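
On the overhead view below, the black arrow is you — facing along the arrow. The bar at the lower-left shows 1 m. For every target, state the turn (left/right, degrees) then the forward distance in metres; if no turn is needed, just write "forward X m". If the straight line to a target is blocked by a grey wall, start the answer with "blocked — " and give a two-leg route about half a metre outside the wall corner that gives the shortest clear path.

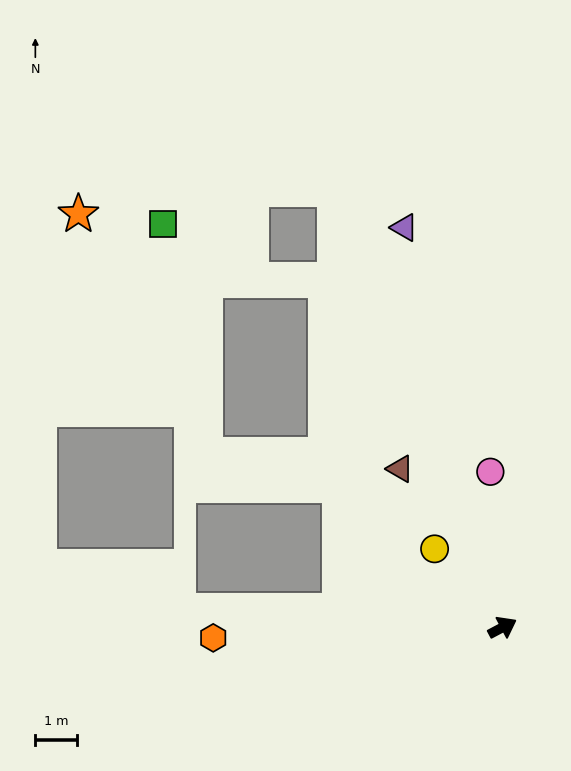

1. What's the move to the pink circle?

turn left 67°, forward 3.7 m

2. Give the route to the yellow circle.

turn left 103°, forward 2.5 m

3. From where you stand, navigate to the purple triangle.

turn left 76°, forward 9.8 m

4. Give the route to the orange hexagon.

turn left 154°, forward 6.9 m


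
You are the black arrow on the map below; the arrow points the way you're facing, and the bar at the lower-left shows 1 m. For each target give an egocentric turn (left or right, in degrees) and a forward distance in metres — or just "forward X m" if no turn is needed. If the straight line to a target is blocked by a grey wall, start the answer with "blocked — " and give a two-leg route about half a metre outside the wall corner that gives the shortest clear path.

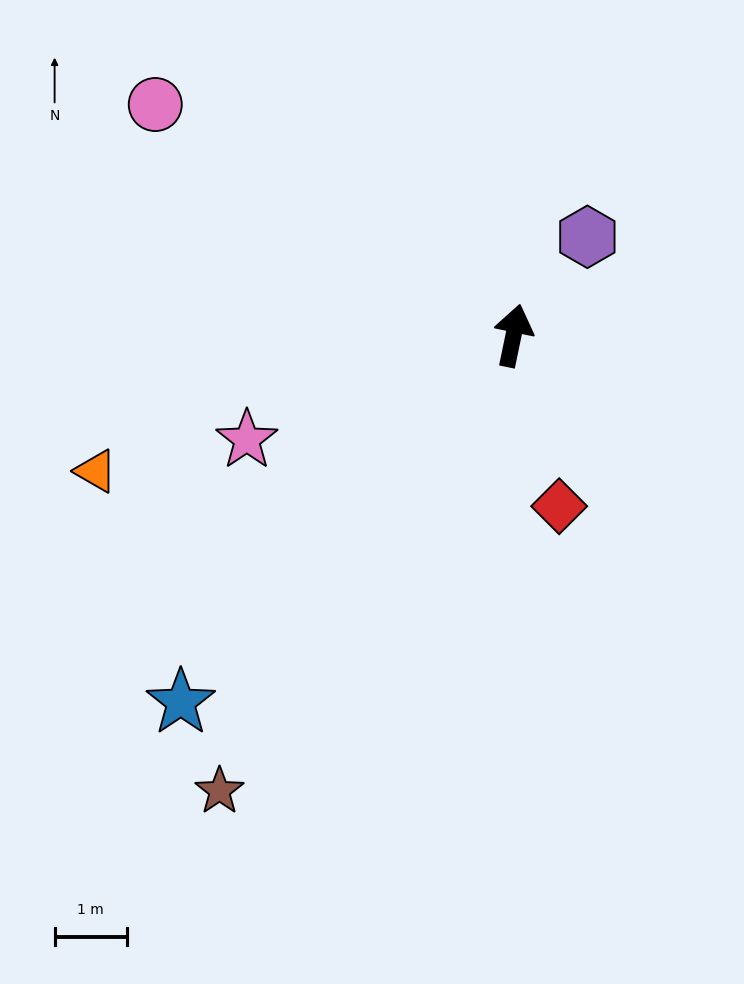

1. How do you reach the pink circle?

turn left 69°, forward 5.9 m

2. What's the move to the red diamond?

turn right 153°, forward 2.4 m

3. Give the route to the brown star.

turn left 159°, forward 7.5 m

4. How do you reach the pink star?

turn left 123°, forward 3.9 m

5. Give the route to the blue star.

turn left 150°, forward 6.8 m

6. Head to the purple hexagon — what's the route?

turn right 25°, forward 1.7 m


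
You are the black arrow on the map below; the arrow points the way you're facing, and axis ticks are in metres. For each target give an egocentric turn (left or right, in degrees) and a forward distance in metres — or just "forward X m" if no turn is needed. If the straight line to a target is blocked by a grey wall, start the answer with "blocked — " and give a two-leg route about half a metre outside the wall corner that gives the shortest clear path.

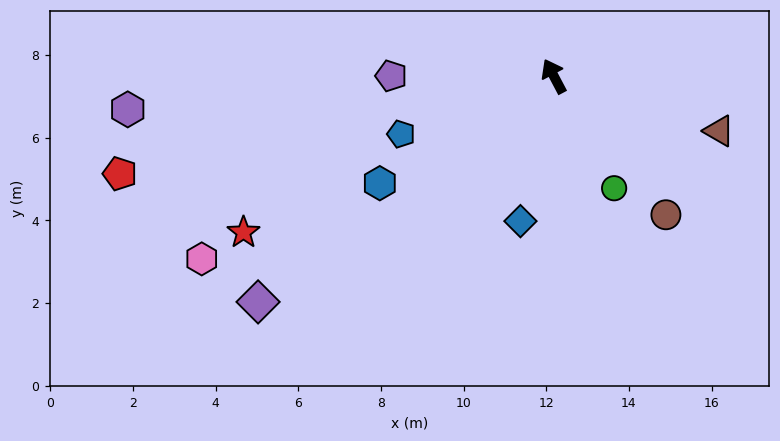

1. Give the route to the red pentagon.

turn left 75°, forward 10.8 m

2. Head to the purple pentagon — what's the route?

turn left 62°, forward 3.9 m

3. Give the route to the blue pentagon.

turn left 83°, forward 4.0 m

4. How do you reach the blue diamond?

turn left 139°, forward 3.6 m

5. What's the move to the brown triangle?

turn right 136°, forward 4.2 m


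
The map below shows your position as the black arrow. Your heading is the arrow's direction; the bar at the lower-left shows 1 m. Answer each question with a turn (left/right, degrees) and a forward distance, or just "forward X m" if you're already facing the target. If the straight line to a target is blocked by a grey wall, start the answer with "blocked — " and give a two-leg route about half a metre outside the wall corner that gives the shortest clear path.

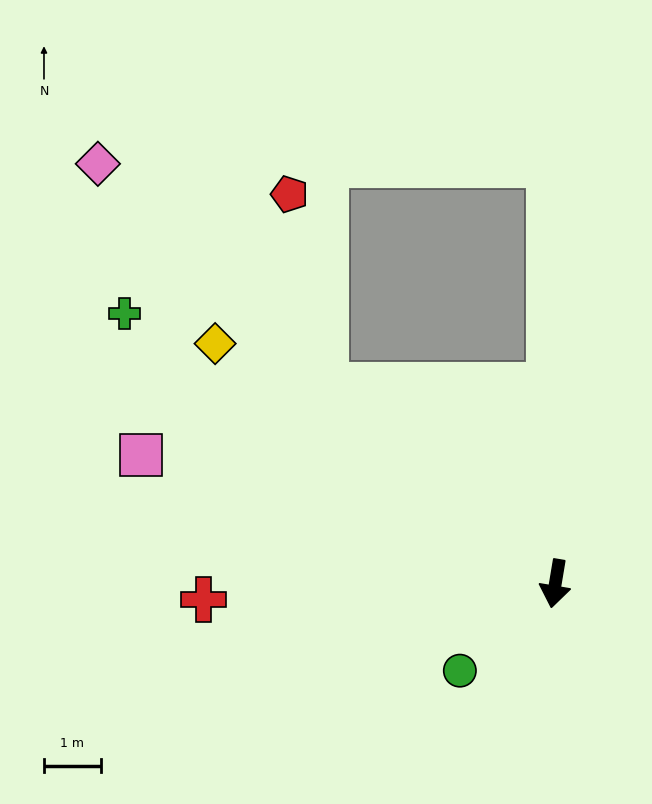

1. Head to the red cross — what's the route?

turn right 78°, forward 6.2 m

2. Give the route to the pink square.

turn right 98°, forward 7.7 m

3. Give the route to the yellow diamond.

turn right 116°, forward 7.3 m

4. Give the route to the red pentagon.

blocked — turn right 121°, forward 5.3 m, then turn right 39°, forward 3.4 m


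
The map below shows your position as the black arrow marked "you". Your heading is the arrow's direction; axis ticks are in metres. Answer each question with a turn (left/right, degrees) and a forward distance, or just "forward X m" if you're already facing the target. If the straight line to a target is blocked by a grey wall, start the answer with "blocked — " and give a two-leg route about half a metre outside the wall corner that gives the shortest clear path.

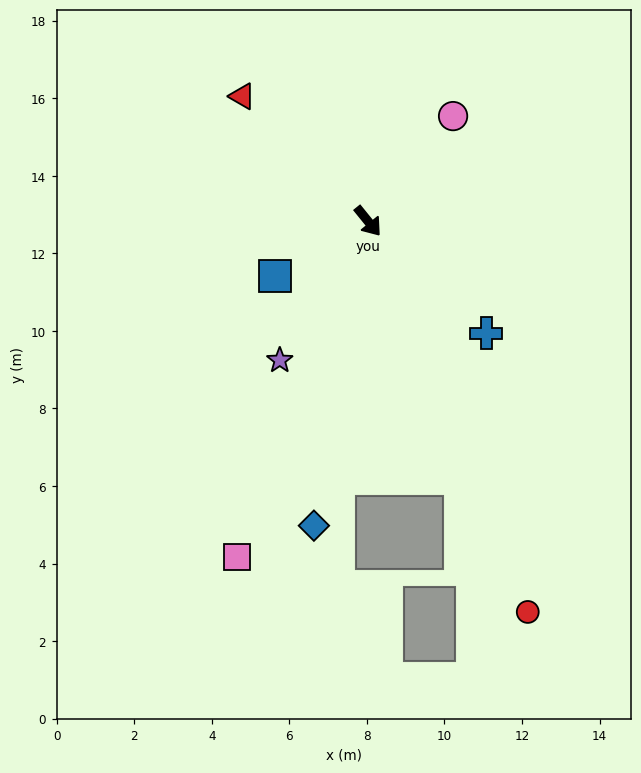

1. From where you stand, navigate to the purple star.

turn right 71°, forward 4.2 m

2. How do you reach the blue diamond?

turn right 49°, forward 8.0 m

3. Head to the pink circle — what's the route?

turn left 102°, forward 3.5 m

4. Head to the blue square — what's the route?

turn right 99°, forward 2.8 m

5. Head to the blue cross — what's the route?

turn left 8°, forward 4.2 m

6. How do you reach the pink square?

turn right 60°, forward 9.3 m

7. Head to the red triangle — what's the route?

turn right 174°, forward 4.6 m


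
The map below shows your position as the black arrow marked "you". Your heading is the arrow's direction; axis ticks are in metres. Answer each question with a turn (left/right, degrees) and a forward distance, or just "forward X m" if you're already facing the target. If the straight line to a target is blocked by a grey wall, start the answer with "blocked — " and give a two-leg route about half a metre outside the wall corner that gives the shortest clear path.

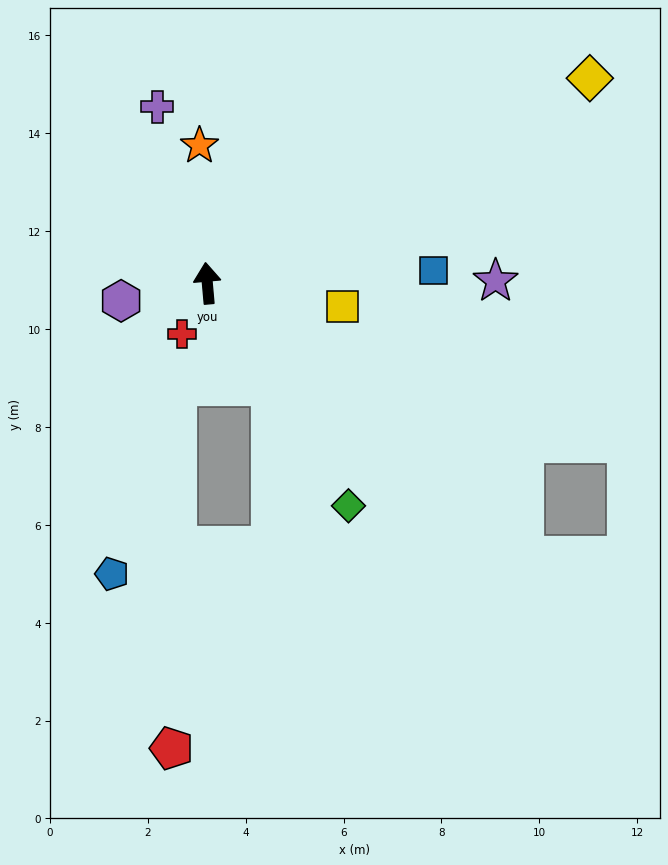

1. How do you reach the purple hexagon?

turn left 97°, forward 1.8 m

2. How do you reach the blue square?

turn right 92°, forward 4.6 m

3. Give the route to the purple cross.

turn left 11°, forward 3.7 m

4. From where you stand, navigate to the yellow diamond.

turn right 67°, forward 8.9 m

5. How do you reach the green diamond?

turn right 153°, forward 5.4 m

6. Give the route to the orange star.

forward 2.8 m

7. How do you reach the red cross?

turn left 148°, forward 1.2 m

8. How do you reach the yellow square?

turn right 105°, forward 2.8 m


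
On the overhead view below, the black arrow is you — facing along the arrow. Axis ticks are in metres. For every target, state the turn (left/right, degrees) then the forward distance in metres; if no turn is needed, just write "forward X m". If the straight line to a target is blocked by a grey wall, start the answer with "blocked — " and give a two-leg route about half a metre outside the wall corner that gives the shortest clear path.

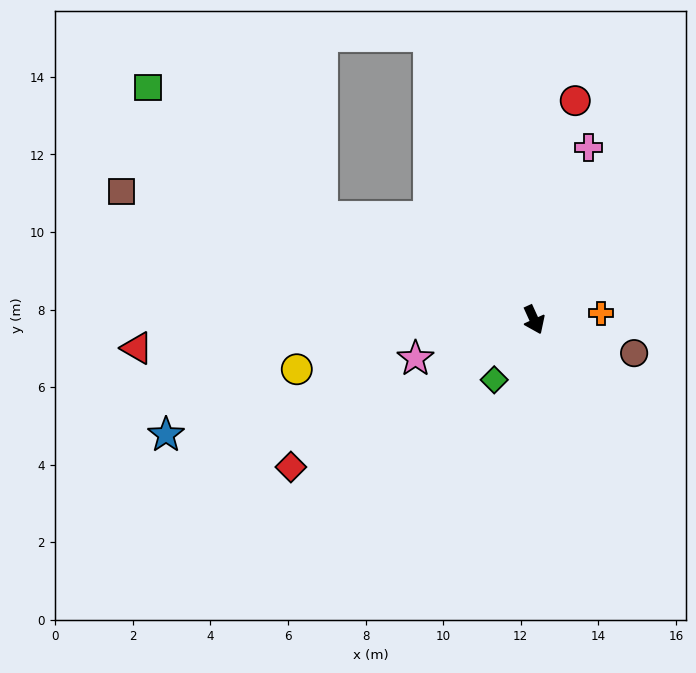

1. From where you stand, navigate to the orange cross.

turn left 71°, forward 1.7 m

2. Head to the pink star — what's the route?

turn right 96°, forward 3.2 m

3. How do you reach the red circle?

turn left 145°, forward 5.7 m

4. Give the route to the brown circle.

turn left 47°, forward 2.7 m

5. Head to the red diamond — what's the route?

turn right 83°, forward 7.3 m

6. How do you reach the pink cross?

turn left 138°, forward 4.7 m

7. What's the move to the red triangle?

turn right 110°, forward 10.3 m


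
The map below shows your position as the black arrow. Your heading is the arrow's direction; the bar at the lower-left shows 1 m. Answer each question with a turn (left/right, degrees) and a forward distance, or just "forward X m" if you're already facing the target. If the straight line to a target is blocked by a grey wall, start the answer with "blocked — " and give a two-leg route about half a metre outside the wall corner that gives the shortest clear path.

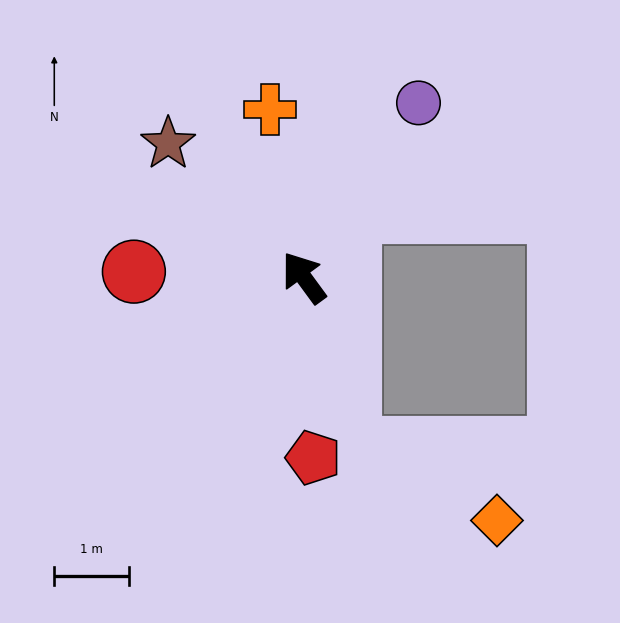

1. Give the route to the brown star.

turn left 9°, forward 2.6 m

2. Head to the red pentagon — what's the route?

turn left 147°, forward 2.4 m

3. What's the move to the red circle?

turn left 52°, forward 2.3 m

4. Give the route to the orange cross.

turn right 25°, forward 2.3 m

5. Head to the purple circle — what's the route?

turn right 70°, forward 2.8 m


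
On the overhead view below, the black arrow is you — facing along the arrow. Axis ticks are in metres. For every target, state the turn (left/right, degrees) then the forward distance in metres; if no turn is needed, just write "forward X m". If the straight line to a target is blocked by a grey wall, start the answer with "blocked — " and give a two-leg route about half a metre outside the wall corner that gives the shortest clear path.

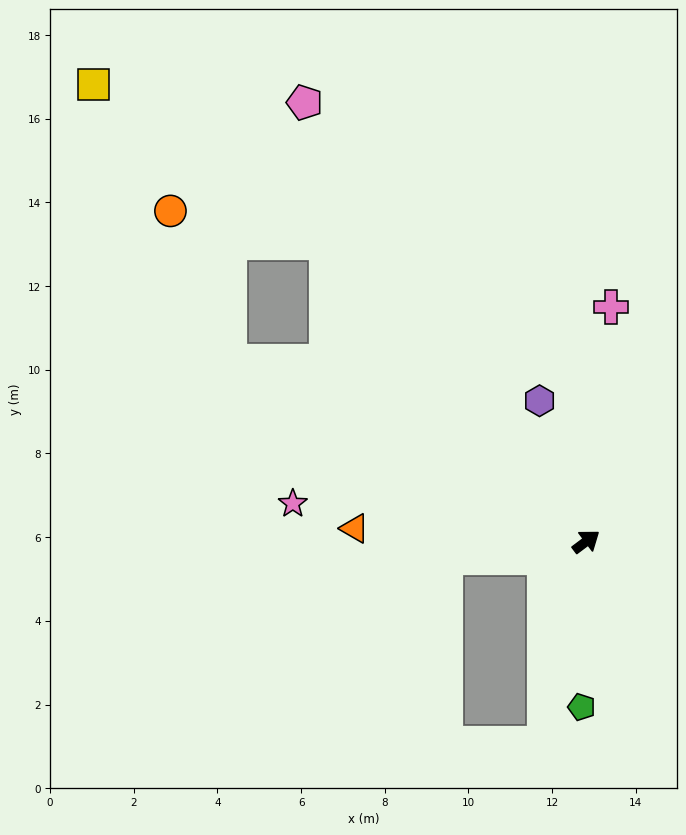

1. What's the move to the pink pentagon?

turn left 86°, forward 12.5 m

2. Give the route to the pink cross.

turn left 47°, forward 5.6 m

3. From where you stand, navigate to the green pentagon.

turn right 128°, forward 4.0 m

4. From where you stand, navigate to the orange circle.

blocked — turn left 94°, forward 9.5 m, then turn left 38°, forward 3.8 m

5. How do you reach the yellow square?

blocked — turn left 94°, forward 9.5 m, then turn left 15°, forward 6.7 m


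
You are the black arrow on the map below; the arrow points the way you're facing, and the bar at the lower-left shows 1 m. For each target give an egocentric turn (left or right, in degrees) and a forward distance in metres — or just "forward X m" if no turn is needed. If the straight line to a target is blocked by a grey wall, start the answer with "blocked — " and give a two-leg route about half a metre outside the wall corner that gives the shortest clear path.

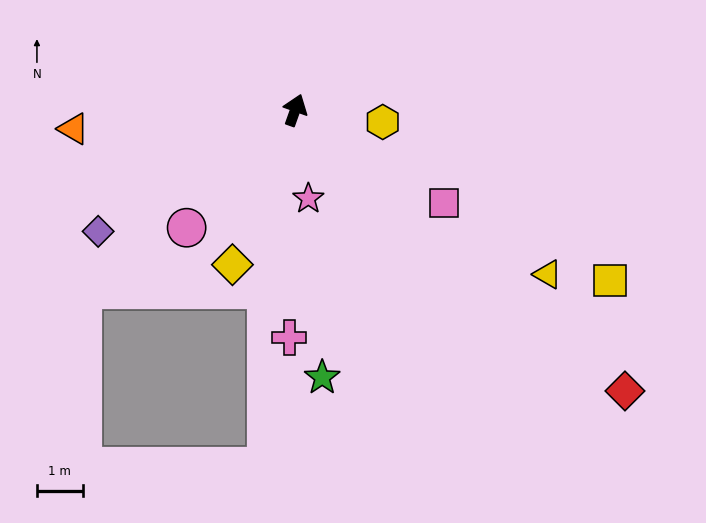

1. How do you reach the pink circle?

turn left 157°, forward 3.5 m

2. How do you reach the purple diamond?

turn left 141°, forward 5.1 m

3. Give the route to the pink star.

turn right 152°, forward 2.0 m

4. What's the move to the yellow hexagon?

turn right 78°, forward 1.9 m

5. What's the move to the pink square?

turn right 102°, forward 3.8 m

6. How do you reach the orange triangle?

turn left 114°, forward 4.9 m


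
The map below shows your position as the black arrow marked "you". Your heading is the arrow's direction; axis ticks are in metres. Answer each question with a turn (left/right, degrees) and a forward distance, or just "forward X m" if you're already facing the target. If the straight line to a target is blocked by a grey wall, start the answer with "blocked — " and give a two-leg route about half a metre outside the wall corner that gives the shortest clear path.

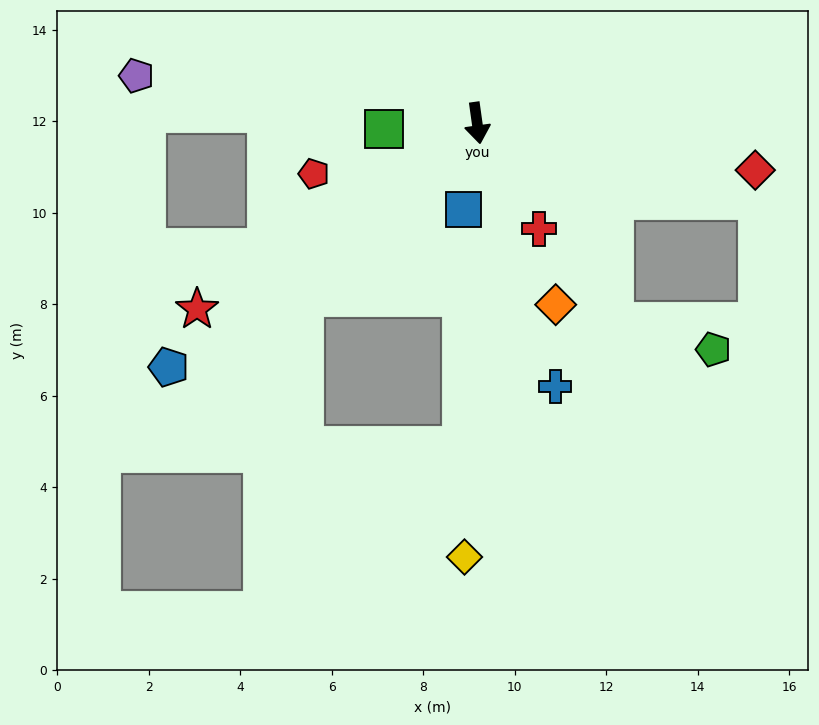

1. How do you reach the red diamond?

turn left 72°, forward 6.2 m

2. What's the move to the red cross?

turn left 22°, forward 2.7 m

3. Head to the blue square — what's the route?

turn right 17°, forward 1.9 m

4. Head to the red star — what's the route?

turn right 64°, forward 7.4 m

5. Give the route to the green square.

turn right 94°, forward 2.0 m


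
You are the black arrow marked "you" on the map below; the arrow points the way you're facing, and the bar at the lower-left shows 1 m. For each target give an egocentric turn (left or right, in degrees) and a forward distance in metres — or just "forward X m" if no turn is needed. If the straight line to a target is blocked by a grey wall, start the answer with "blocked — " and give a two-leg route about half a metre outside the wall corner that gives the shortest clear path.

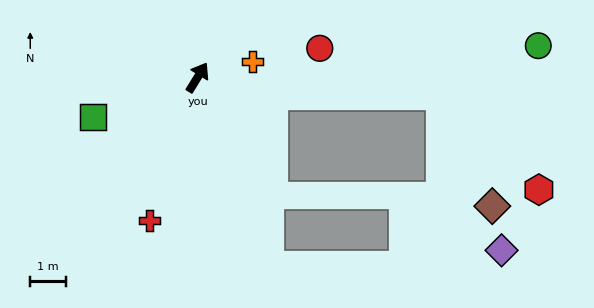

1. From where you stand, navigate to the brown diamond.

blocked — turn right 63°, forward 6.9 m, then turn right 61°, forward 3.5 m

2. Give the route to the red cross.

turn right 167°, forward 4.3 m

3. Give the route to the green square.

turn left 143°, forward 3.1 m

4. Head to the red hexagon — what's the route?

blocked — turn right 63°, forward 6.9 m, then turn right 40°, forward 3.8 m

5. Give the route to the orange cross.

turn right 43°, forward 1.6 m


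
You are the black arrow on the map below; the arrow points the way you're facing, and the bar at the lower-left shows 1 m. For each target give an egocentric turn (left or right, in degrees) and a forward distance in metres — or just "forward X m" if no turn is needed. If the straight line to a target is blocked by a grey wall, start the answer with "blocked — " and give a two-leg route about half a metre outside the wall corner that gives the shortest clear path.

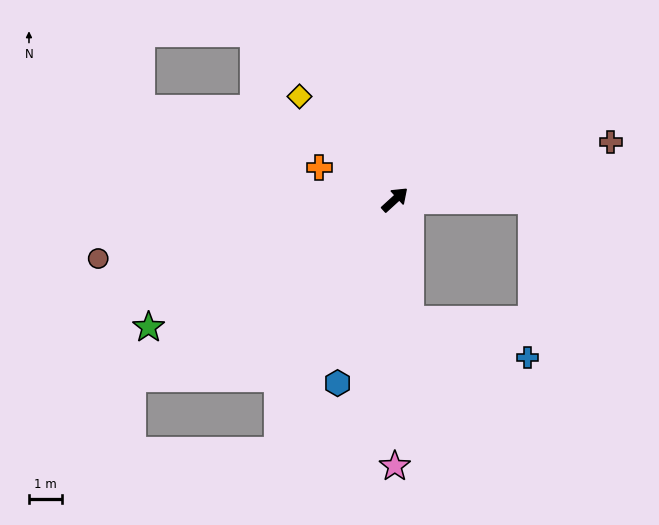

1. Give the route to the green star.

turn left 165°, forward 8.5 m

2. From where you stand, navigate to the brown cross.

turn right 27°, forward 6.9 m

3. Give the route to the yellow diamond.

turn left 90°, forward 4.3 m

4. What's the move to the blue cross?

blocked — turn right 125°, forward 3.7 m, then turn left 65°, forward 3.8 m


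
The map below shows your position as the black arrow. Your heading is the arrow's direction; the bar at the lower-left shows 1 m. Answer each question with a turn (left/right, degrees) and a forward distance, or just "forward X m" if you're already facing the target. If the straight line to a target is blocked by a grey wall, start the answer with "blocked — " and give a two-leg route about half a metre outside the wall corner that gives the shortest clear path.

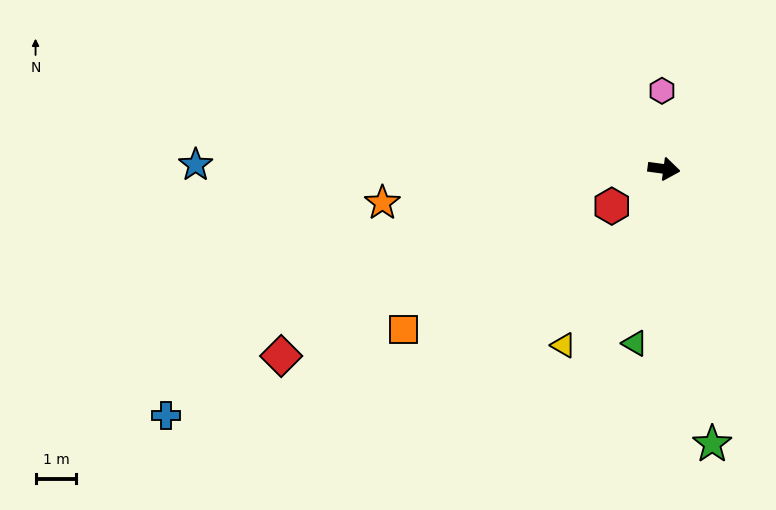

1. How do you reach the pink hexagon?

turn left 99°, forward 1.9 m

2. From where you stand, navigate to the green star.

turn right 72°, forward 6.8 m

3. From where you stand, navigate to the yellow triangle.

turn right 112°, forward 5.0 m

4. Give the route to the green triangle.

turn right 92°, forward 4.3 m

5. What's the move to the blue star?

turn right 173°, forward 11.5 m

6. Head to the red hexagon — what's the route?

turn right 137°, forward 1.6 m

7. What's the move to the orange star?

turn right 165°, forward 7.0 m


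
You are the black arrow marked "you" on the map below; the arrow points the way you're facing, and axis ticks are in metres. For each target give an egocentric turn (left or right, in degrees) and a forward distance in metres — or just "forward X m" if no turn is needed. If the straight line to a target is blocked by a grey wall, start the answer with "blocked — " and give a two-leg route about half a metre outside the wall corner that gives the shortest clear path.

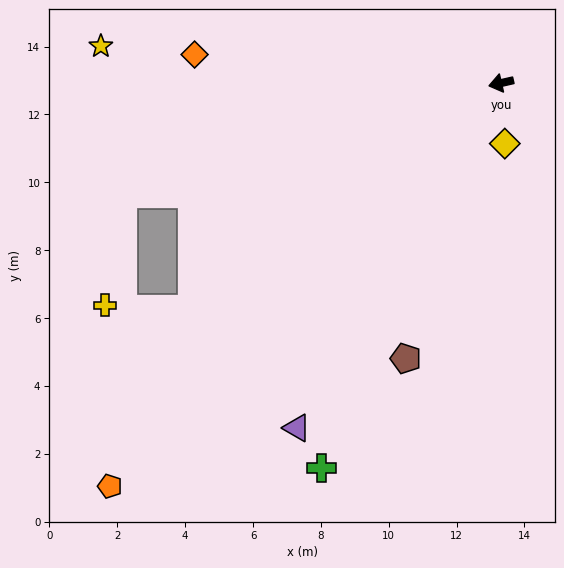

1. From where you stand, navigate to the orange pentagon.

turn left 33°, forward 16.6 m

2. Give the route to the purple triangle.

turn left 46°, forward 11.8 m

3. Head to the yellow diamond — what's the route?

turn left 81°, forward 1.8 m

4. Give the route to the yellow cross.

blocked — turn left 3°, forward 11.6 m, then turn left 65°, forward 3.3 m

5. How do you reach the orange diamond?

turn right 18°, forward 9.1 m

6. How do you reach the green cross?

turn left 52°, forward 12.5 m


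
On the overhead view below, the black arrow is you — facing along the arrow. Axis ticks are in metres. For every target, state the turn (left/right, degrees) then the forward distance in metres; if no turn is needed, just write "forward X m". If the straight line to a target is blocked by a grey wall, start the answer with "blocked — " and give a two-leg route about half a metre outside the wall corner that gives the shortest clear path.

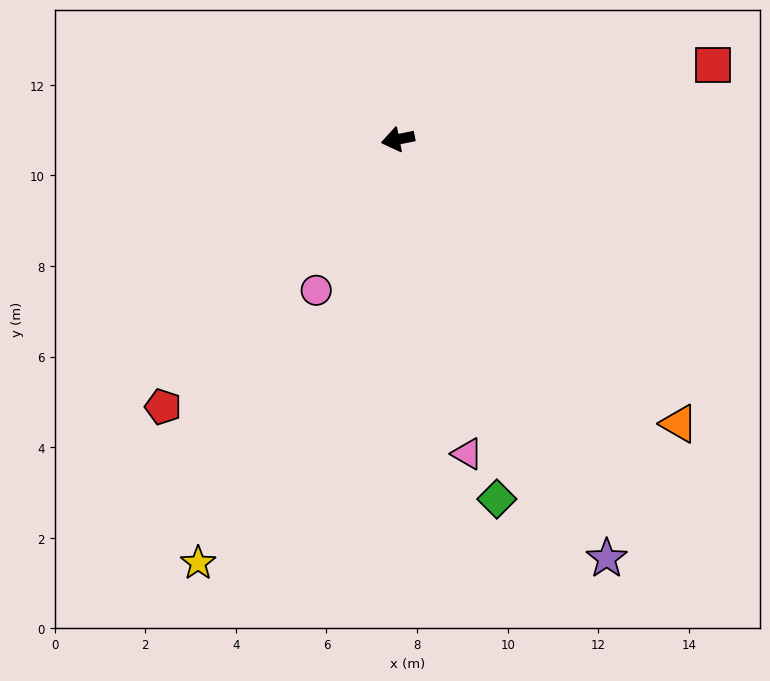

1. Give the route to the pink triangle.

turn left 91°, forward 7.1 m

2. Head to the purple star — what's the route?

turn left 105°, forward 10.3 m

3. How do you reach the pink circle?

turn left 50°, forward 3.8 m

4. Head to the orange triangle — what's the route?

turn left 123°, forward 8.8 m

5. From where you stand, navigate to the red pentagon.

turn left 37°, forward 7.9 m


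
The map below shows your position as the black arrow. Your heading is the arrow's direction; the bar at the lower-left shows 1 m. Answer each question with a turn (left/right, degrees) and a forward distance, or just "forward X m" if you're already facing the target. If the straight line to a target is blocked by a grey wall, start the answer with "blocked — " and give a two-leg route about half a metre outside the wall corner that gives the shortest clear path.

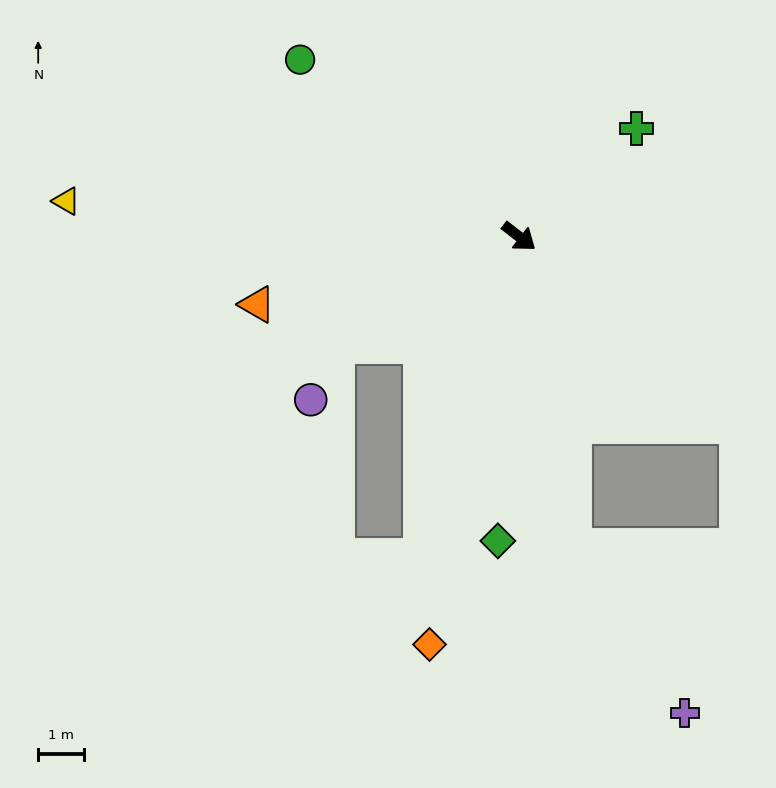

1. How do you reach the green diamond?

turn right 56°, forward 6.7 m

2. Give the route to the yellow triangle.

turn right 147°, forward 9.9 m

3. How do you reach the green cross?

turn left 80°, forward 3.5 m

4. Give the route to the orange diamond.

turn right 65°, forward 9.1 m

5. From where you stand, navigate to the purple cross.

blocked — turn right 43°, forward 6.9 m, then turn left 25°, forward 4.4 m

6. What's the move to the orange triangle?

turn right 128°, forward 5.9 m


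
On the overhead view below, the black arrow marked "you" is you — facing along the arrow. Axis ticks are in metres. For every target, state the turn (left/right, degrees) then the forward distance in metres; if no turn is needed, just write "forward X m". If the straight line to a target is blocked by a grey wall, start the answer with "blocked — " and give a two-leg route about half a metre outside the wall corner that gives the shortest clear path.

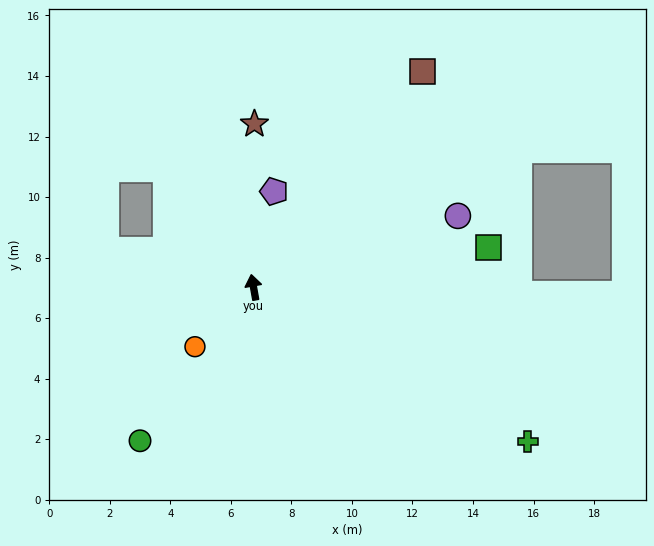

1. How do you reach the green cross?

turn right 129°, forward 10.4 m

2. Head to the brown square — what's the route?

turn right 48°, forward 9.1 m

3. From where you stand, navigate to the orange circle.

turn left 125°, forward 2.8 m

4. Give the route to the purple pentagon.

turn right 22°, forward 3.2 m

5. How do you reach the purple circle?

turn right 81°, forward 7.2 m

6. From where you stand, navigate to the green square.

turn right 90°, forward 7.9 m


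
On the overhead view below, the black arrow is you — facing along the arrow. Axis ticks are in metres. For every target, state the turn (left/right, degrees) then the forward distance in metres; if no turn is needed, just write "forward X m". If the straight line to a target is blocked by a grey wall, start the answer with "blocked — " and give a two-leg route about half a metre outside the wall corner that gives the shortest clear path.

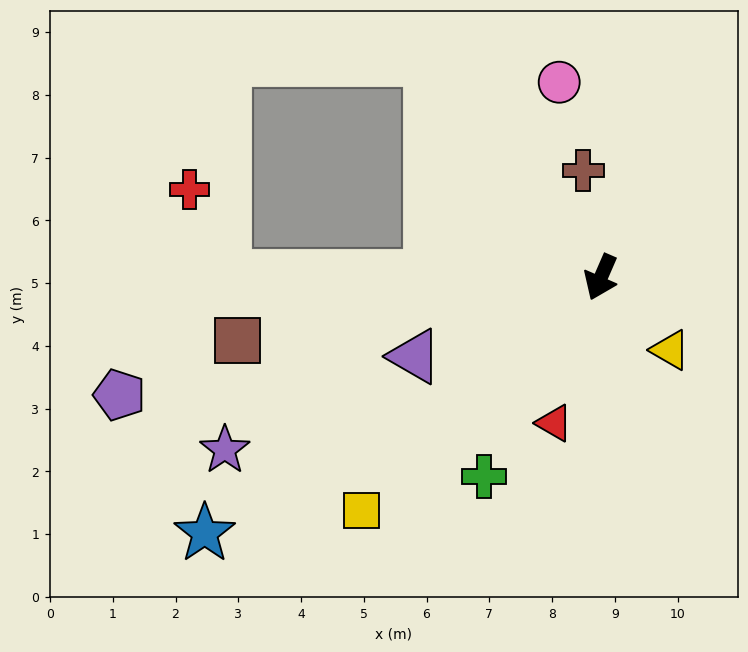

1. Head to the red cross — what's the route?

blocked — turn right 67°, forward 6.0 m, then turn right 67°, forward 1.5 m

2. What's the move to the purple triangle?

turn right 44°, forward 3.2 m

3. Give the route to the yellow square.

turn right 22°, forward 5.3 m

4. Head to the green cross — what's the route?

turn right 7°, forward 3.7 m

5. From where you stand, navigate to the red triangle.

turn left 6°, forward 2.4 m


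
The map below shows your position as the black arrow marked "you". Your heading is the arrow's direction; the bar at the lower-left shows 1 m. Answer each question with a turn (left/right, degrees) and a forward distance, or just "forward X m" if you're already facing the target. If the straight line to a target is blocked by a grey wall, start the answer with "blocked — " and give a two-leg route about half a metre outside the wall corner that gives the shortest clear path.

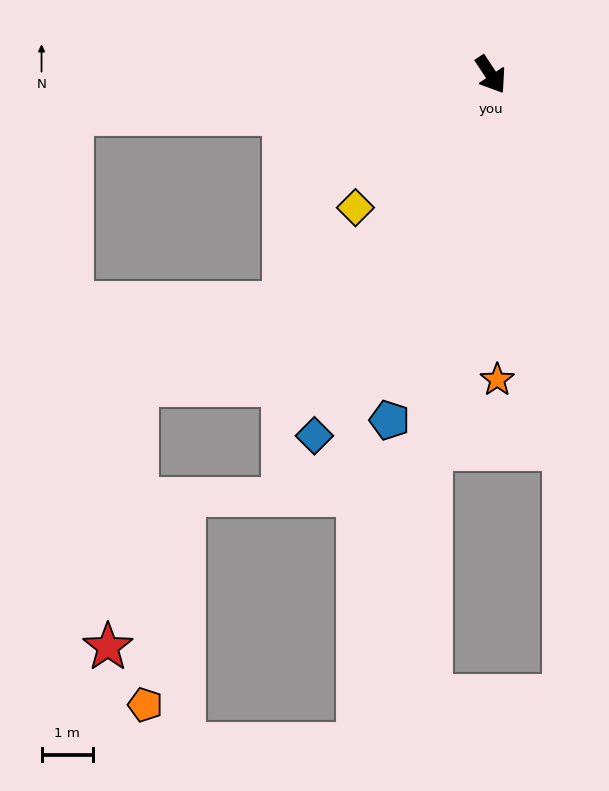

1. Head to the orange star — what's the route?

turn right 32°, forward 5.9 m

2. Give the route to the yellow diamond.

turn right 79°, forward 3.7 m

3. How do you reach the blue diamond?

turn right 59°, forward 7.8 m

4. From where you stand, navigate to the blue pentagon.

turn right 50°, forward 7.0 m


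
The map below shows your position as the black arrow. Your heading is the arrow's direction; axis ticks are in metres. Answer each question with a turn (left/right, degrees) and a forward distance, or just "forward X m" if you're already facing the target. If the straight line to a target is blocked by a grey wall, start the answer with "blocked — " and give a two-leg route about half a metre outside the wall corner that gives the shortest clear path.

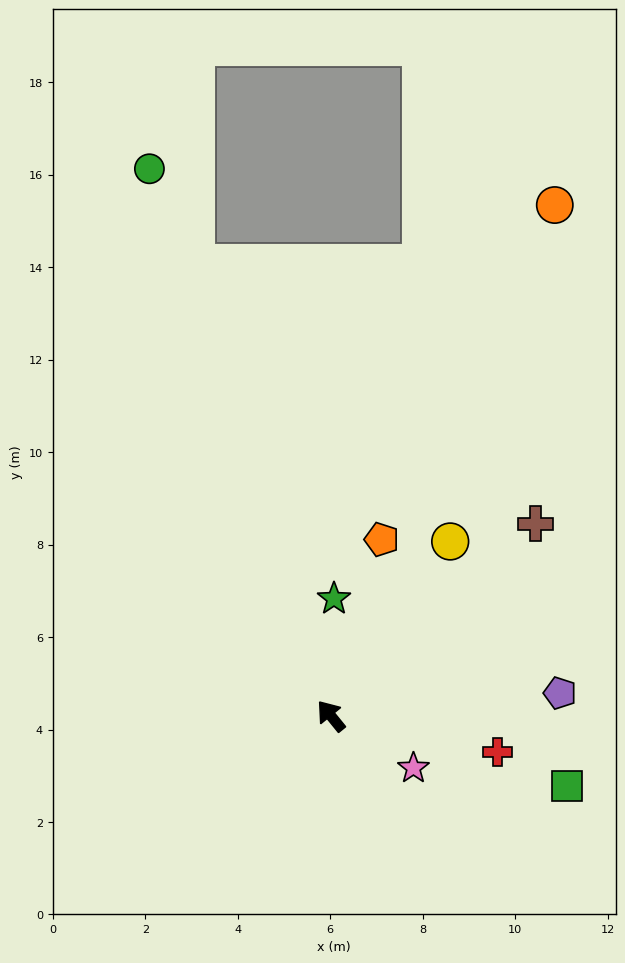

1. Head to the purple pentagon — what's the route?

turn right 123°, forward 5.0 m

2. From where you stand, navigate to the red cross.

turn right 141°, forward 3.7 m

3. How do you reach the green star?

turn right 41°, forward 2.5 m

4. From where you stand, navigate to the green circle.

turn right 21°, forward 12.5 m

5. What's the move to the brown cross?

turn right 86°, forward 6.1 m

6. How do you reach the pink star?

turn right 161°, forward 2.1 m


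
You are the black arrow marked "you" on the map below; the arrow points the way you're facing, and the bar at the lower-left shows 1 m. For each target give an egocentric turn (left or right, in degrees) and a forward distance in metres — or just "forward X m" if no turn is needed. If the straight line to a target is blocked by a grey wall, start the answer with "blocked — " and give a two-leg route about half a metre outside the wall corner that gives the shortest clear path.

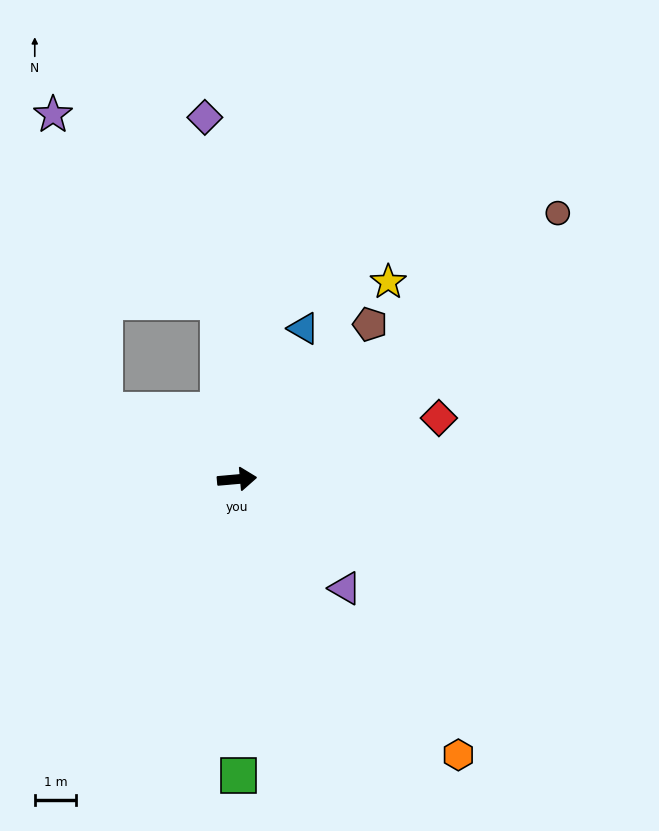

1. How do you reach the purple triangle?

turn right 50°, forward 3.7 m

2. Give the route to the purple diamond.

turn left 90°, forward 8.7 m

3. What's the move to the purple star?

blocked — turn left 91°, forward 4.3 m, then turn left 35°, forward 6.0 m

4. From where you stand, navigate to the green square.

turn right 95°, forward 7.1 m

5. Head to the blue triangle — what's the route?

turn left 61°, forward 4.0 m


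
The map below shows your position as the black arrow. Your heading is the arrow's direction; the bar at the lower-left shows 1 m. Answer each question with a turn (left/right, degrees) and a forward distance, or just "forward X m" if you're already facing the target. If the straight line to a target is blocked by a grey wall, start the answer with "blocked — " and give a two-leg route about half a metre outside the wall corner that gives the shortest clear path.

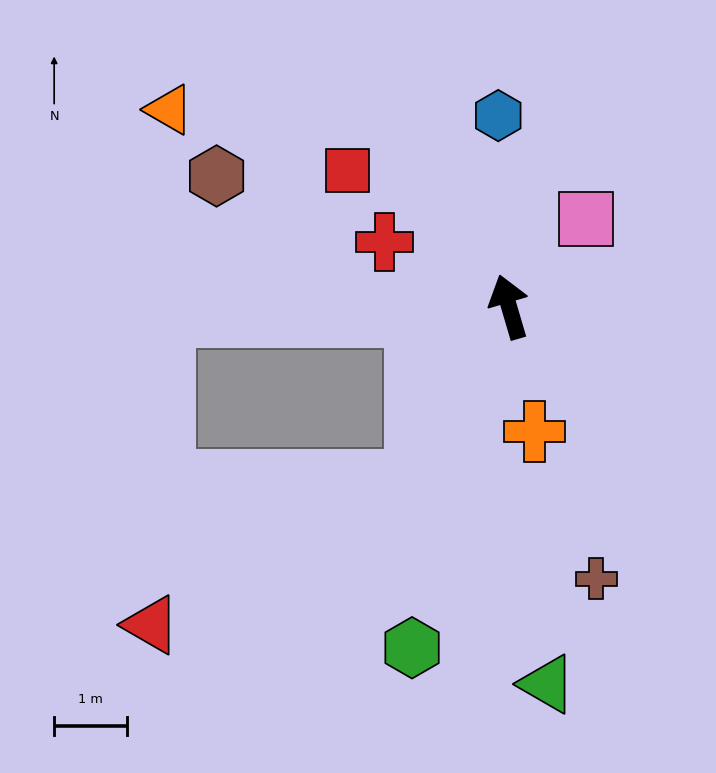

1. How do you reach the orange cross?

turn left 175°, forward 1.7 m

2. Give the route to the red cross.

turn left 46°, forward 1.9 m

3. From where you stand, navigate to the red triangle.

blocked — turn left 136°, forward 2.7 m, then turn right 34°, forward 4.1 m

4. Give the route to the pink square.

turn right 58°, forward 1.6 m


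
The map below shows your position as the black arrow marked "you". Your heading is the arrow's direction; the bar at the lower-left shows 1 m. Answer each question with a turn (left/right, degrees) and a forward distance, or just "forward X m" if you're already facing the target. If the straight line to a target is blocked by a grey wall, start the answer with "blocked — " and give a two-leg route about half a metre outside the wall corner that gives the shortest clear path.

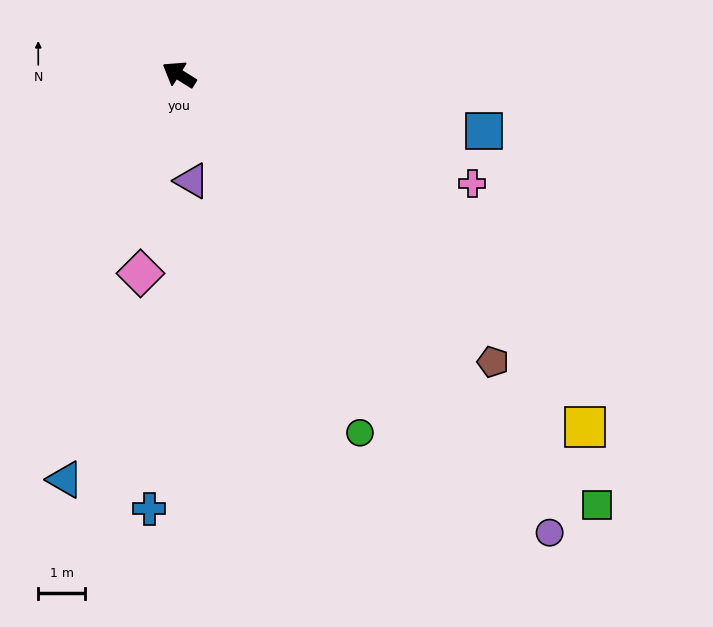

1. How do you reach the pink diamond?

turn left 111°, forward 4.3 m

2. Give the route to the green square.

turn left 166°, forward 12.7 m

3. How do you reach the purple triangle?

turn left 129°, forward 2.3 m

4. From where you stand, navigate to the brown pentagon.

turn left 170°, forward 9.0 m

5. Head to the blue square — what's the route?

turn right 159°, forward 6.6 m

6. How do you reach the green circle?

turn left 149°, forward 8.5 m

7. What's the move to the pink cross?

turn right 168°, forward 6.6 m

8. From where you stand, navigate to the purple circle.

turn left 161°, forward 12.5 m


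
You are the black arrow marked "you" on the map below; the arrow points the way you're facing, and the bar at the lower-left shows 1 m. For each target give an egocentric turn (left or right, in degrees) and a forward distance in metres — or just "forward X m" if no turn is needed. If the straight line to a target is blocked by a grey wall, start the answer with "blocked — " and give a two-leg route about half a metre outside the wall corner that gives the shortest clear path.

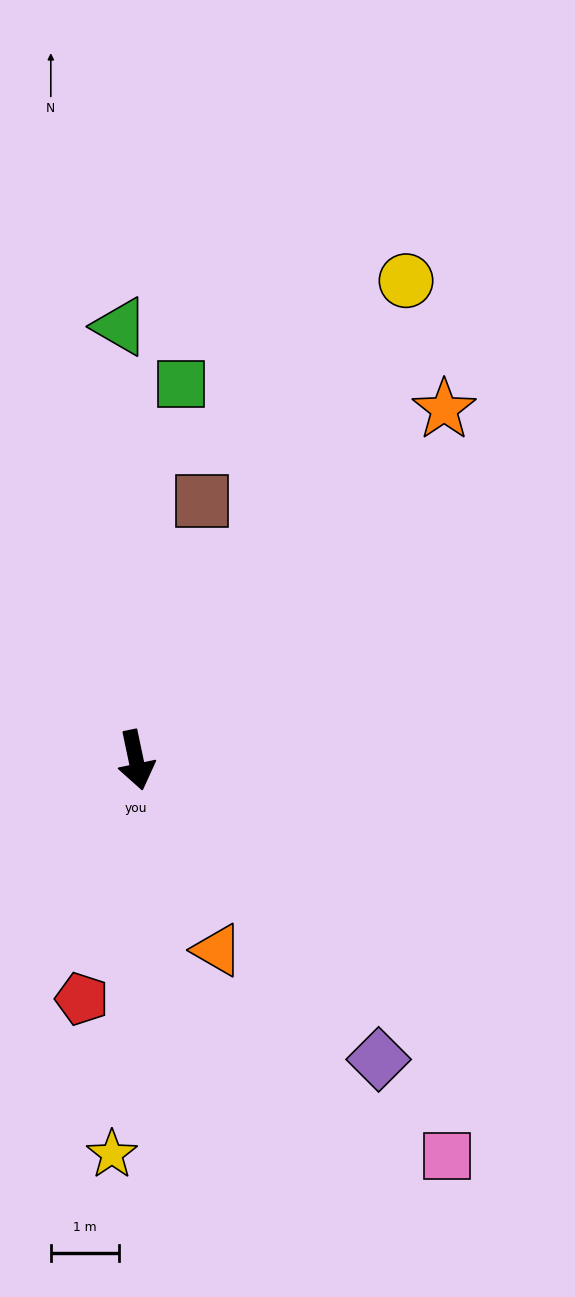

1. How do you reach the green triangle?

turn left 170°, forward 6.3 m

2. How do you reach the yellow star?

turn right 15°, forward 5.8 m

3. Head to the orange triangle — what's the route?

turn left 11°, forward 3.0 m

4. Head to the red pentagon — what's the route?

turn right 25°, forward 3.6 m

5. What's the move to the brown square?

turn left 154°, forward 3.9 m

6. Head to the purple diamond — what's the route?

turn left 27°, forward 5.6 m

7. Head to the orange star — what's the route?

turn left 127°, forward 6.8 m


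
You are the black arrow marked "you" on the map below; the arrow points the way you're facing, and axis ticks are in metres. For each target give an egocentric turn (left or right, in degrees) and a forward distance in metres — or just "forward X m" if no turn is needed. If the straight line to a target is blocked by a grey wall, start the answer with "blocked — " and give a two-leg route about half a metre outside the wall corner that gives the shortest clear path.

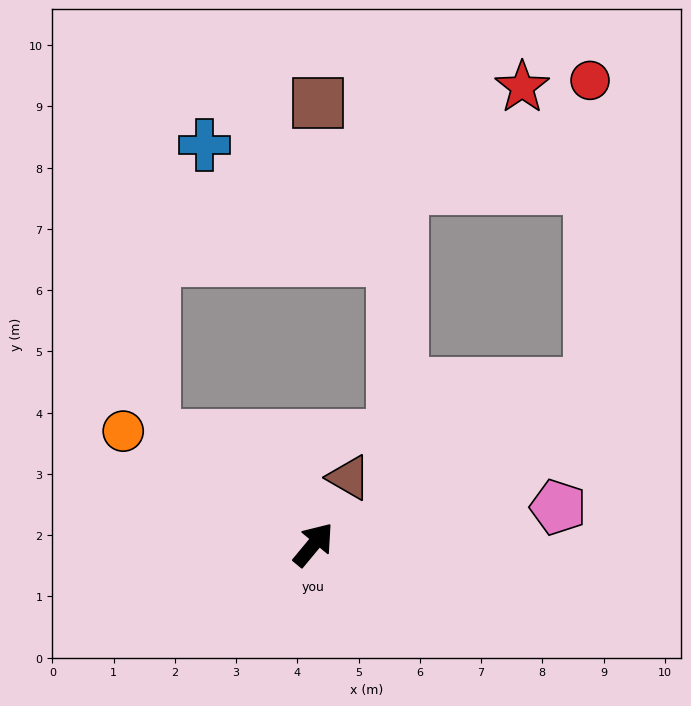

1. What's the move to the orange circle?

turn left 99°, forward 3.6 m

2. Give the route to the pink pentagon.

turn right 42°, forward 4.0 m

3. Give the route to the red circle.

blocked — turn right 20°, forward 5.2 m, then turn left 60°, forward 4.9 m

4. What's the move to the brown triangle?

turn left 12°, forward 1.2 m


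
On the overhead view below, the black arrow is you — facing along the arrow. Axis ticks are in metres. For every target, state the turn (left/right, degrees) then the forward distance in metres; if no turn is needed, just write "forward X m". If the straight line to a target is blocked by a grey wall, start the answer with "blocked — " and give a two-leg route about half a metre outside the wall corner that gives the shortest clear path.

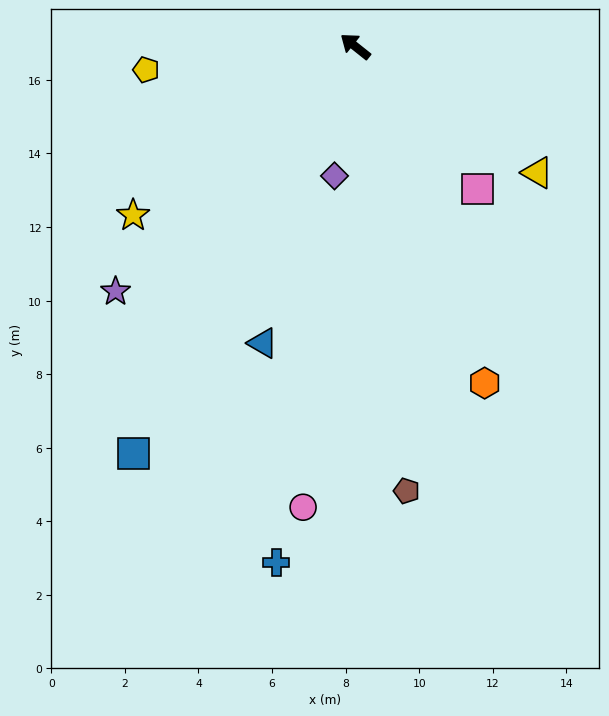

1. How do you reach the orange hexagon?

turn left 150°, forward 9.8 m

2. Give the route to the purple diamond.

turn left 119°, forward 3.6 m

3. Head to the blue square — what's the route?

turn left 100°, forward 12.6 m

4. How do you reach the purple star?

turn left 84°, forward 9.3 m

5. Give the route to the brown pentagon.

turn left 135°, forward 12.2 m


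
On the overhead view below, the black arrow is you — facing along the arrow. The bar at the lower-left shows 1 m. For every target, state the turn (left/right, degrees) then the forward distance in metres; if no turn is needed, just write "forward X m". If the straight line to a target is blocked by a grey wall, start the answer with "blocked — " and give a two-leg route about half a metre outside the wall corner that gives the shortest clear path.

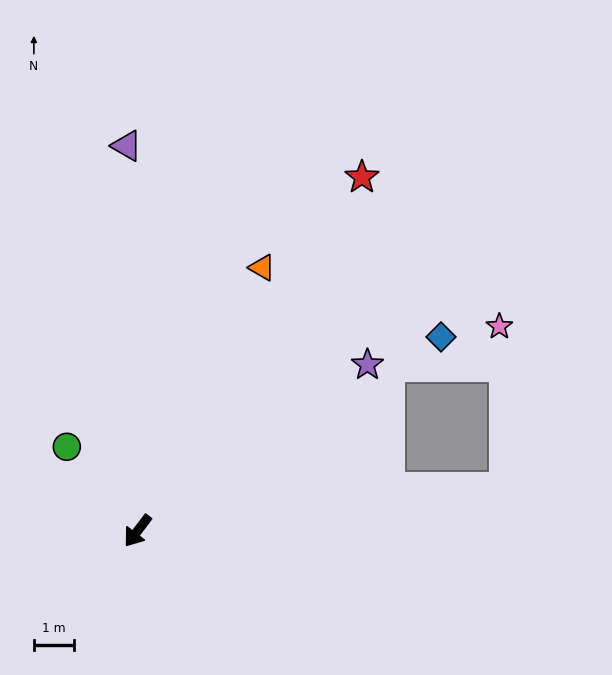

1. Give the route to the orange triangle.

turn right 168°, forward 7.3 m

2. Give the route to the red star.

turn right 175°, forward 10.4 m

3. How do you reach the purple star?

turn left 163°, forward 7.1 m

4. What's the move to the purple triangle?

turn right 141°, forward 9.6 m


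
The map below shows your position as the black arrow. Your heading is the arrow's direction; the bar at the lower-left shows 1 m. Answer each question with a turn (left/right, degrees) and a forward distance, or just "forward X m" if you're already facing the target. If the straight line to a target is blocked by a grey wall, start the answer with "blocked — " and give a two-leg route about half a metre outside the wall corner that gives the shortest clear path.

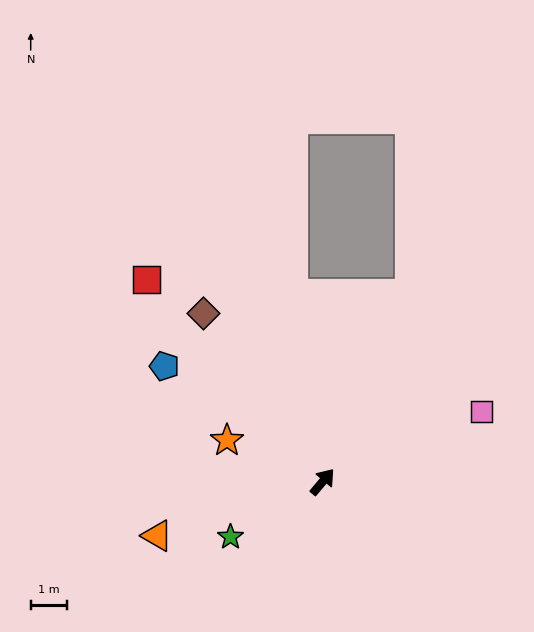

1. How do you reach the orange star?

turn left 107°, forward 2.9 m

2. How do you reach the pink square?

turn right 26°, forward 4.8 m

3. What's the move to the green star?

turn left 161°, forward 3.0 m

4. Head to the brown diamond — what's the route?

turn left 75°, forward 5.7 m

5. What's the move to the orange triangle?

turn left 148°, forward 4.8 m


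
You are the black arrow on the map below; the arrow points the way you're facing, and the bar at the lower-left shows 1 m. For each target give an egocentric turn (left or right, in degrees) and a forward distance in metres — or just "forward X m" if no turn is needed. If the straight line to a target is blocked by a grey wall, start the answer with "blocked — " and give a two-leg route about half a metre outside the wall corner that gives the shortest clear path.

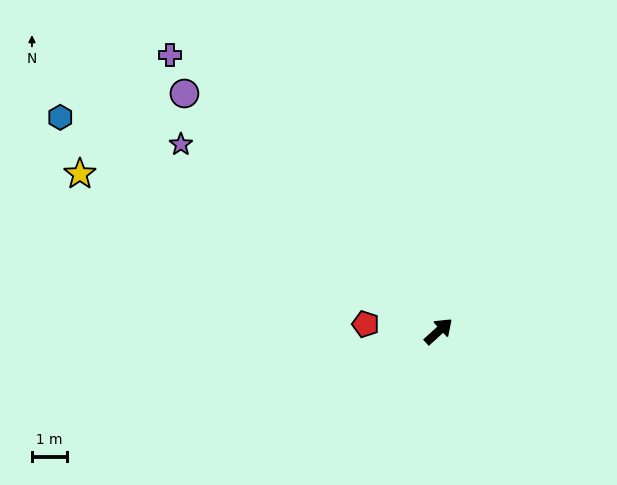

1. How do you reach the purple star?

turn left 102°, forward 9.1 m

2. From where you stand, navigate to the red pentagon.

turn left 132°, forward 2.1 m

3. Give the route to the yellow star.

turn left 114°, forward 11.2 m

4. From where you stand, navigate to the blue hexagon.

turn left 108°, forward 12.4 m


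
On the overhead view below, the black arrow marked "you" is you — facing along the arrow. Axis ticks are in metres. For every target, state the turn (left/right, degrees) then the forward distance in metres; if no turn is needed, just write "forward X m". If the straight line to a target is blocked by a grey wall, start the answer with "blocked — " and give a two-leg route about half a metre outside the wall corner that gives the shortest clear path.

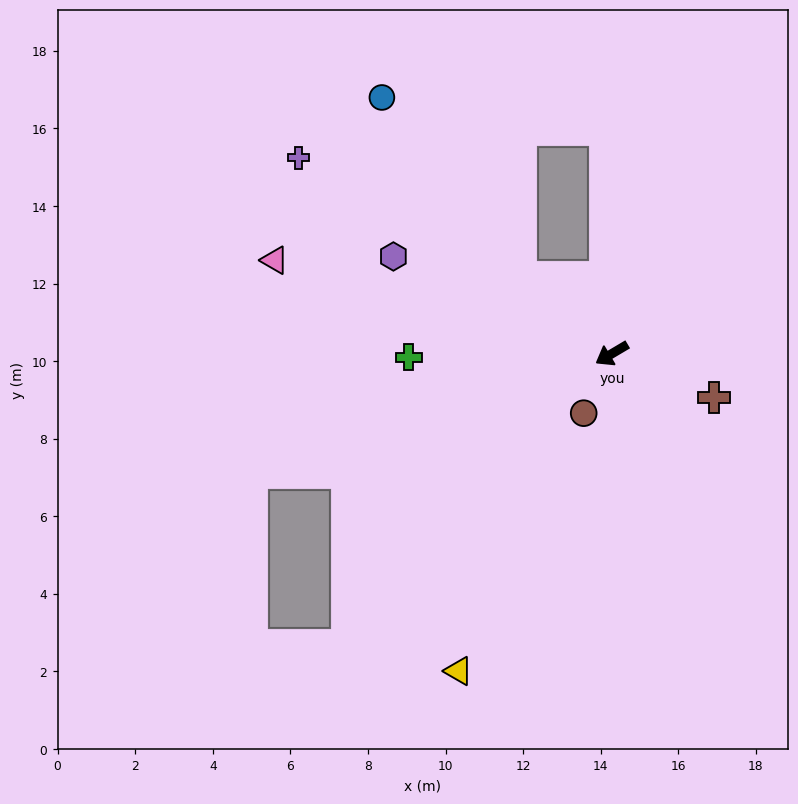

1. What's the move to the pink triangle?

turn right 46°, forward 9.0 m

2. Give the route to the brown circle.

turn left 34°, forward 1.7 m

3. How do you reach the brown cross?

turn left 126°, forward 2.9 m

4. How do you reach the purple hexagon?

turn right 55°, forward 6.2 m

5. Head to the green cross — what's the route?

turn right 30°, forward 5.2 m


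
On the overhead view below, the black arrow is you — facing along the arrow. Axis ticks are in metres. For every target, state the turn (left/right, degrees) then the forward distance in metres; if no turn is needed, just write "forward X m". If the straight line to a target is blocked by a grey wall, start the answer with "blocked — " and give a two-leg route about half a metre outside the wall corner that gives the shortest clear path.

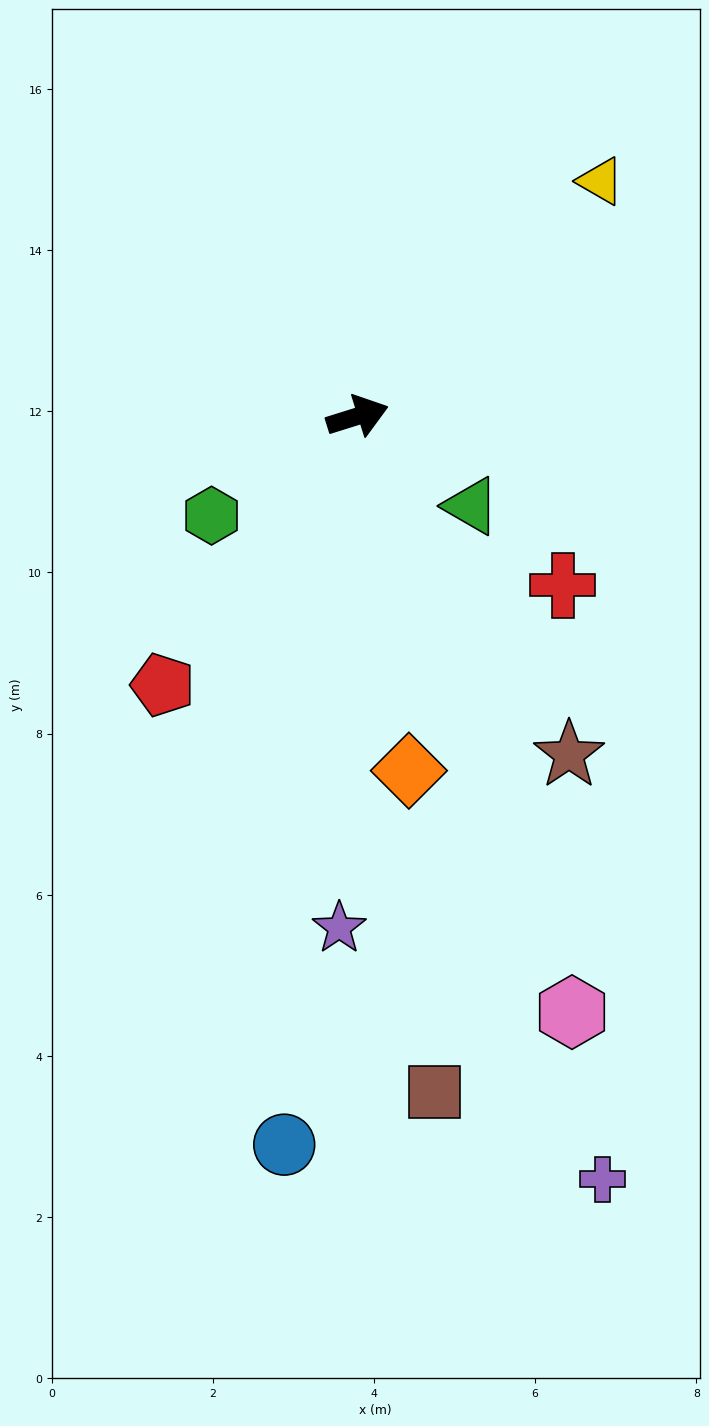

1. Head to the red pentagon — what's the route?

turn right 143°, forward 4.1 m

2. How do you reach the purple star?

turn right 109°, forward 6.4 m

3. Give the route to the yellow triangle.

turn left 27°, forward 4.2 m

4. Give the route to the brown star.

turn right 75°, forward 5.0 m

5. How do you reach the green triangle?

turn right 56°, forward 1.8 m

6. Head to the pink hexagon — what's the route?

turn right 88°, forward 7.9 m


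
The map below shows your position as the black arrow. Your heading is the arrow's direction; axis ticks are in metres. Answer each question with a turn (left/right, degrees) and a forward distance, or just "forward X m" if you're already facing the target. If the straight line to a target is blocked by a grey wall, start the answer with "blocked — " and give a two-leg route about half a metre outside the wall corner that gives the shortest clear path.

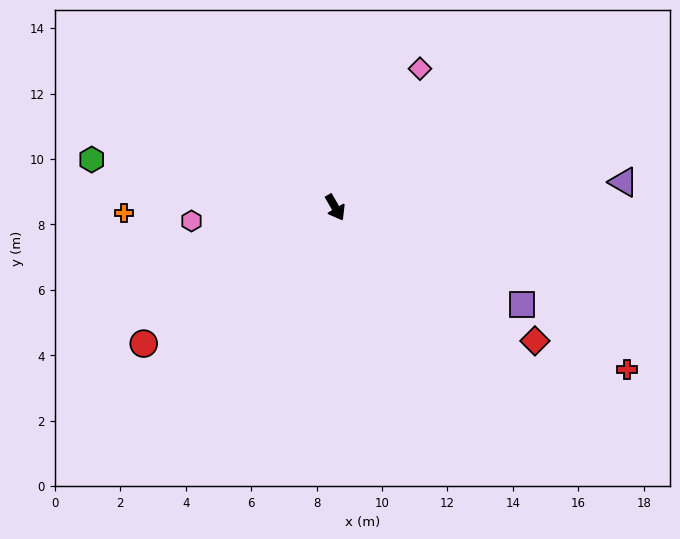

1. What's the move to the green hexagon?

turn right 131°, forward 7.6 m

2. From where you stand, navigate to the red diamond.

turn left 26°, forward 7.3 m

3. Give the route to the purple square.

turn left 33°, forward 6.4 m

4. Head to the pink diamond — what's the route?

turn left 119°, forward 5.0 m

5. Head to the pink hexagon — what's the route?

turn right 115°, forward 4.4 m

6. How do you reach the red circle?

turn right 85°, forward 7.2 m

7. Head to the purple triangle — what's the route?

turn left 65°, forward 8.8 m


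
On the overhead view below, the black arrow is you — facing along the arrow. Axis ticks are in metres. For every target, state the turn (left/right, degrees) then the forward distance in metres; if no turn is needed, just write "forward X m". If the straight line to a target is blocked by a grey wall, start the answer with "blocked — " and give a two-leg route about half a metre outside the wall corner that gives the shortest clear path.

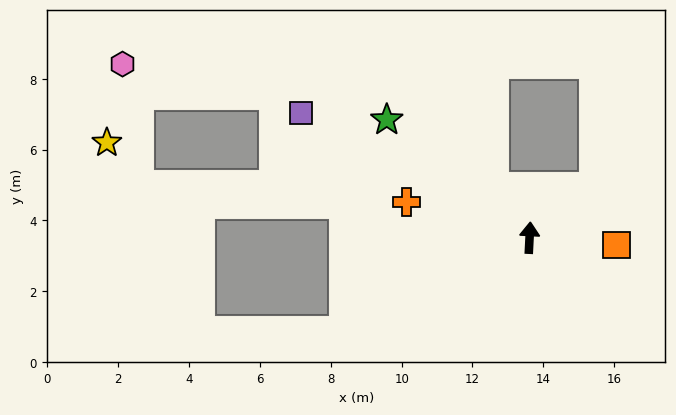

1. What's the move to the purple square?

turn left 64°, forward 7.3 m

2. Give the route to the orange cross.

turn left 77°, forward 3.6 m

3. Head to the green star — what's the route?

turn left 53°, forward 5.2 m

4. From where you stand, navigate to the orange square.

turn right 92°, forward 2.5 m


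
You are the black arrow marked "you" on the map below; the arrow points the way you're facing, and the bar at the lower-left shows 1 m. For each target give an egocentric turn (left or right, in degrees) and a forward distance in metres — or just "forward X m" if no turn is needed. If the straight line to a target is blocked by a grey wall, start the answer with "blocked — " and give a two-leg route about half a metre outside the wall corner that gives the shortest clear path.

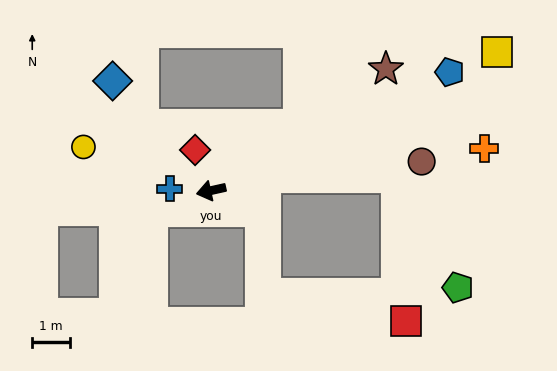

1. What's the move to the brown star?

turn right 158°, forward 5.7 m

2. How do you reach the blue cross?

turn right 15°, forward 1.1 m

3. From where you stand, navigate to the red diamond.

turn right 81°, forward 1.2 m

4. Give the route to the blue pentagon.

turn right 166°, forward 7.1 m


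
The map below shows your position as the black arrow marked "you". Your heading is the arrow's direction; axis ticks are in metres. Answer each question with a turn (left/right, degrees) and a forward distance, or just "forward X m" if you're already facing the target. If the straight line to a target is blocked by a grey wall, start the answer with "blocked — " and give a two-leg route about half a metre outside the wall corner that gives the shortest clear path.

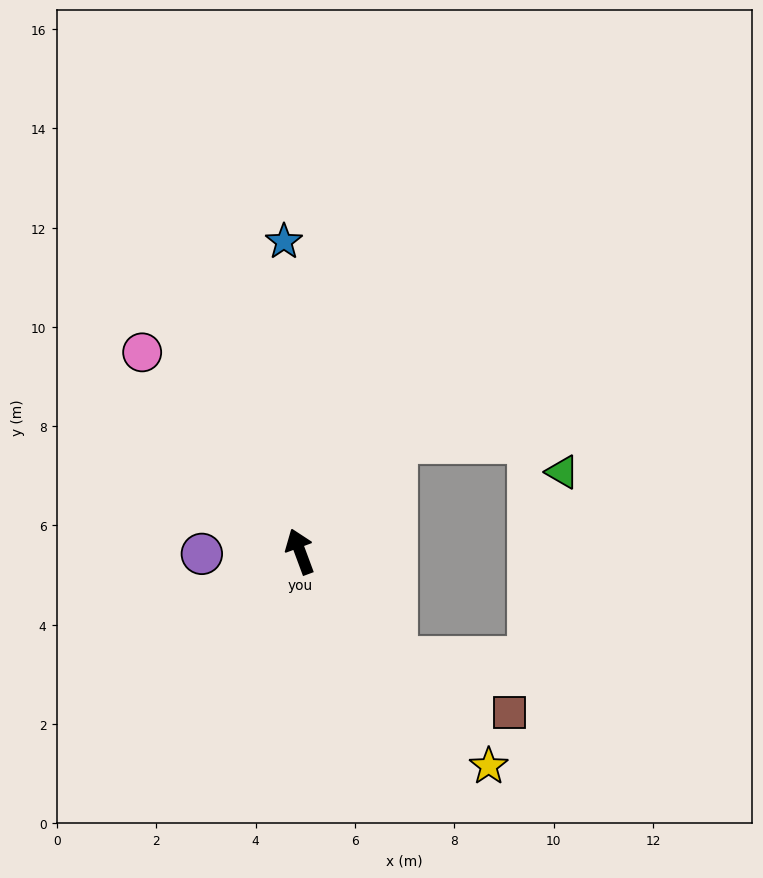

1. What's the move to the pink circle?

turn left 18°, forward 5.1 m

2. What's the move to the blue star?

turn right 17°, forward 6.2 m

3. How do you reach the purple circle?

turn left 71°, forward 2.0 m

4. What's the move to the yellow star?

turn right 159°, forward 5.8 m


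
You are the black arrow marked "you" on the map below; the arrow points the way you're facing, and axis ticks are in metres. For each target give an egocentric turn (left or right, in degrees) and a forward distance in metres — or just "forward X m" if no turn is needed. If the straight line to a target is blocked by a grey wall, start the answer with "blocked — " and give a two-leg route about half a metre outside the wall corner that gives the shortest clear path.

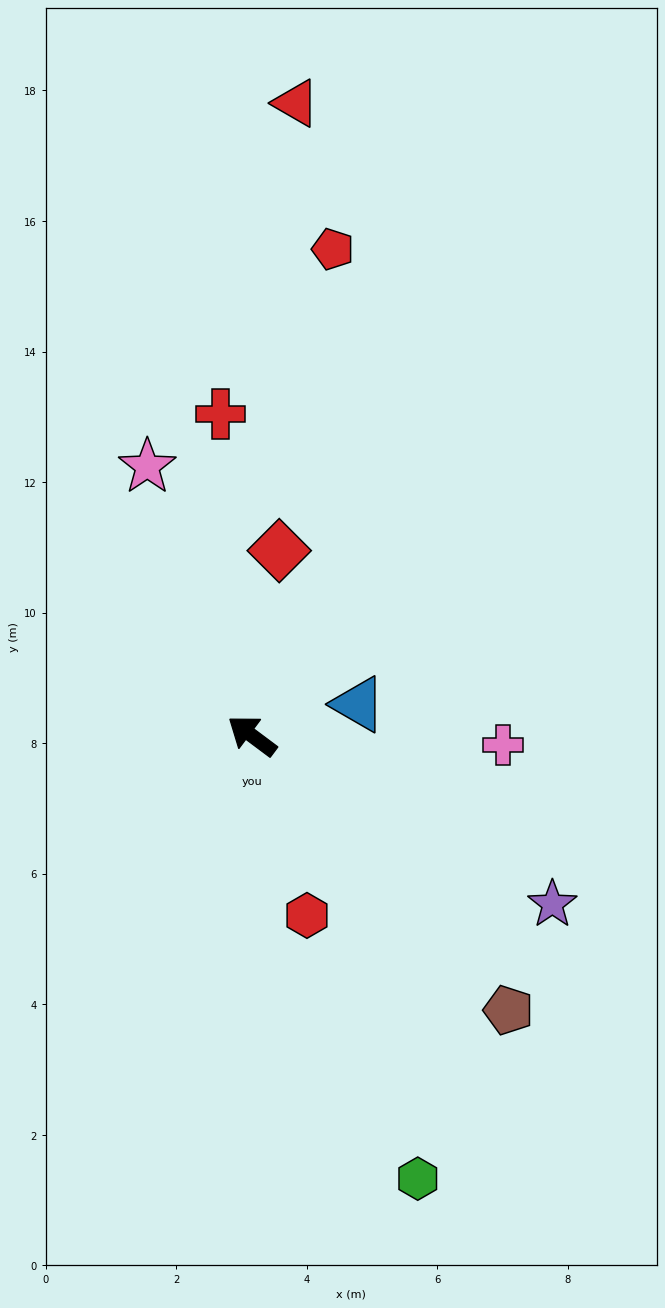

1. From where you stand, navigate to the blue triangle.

turn right 127°, forward 1.7 m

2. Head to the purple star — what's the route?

turn right 173°, forward 5.3 m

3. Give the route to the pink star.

turn right 32°, forward 4.4 m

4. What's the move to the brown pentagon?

turn left 170°, forward 5.8 m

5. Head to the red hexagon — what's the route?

turn left 144°, forward 2.9 m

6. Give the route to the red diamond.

turn right 62°, forward 2.9 m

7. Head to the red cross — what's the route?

turn right 48°, forward 5.0 m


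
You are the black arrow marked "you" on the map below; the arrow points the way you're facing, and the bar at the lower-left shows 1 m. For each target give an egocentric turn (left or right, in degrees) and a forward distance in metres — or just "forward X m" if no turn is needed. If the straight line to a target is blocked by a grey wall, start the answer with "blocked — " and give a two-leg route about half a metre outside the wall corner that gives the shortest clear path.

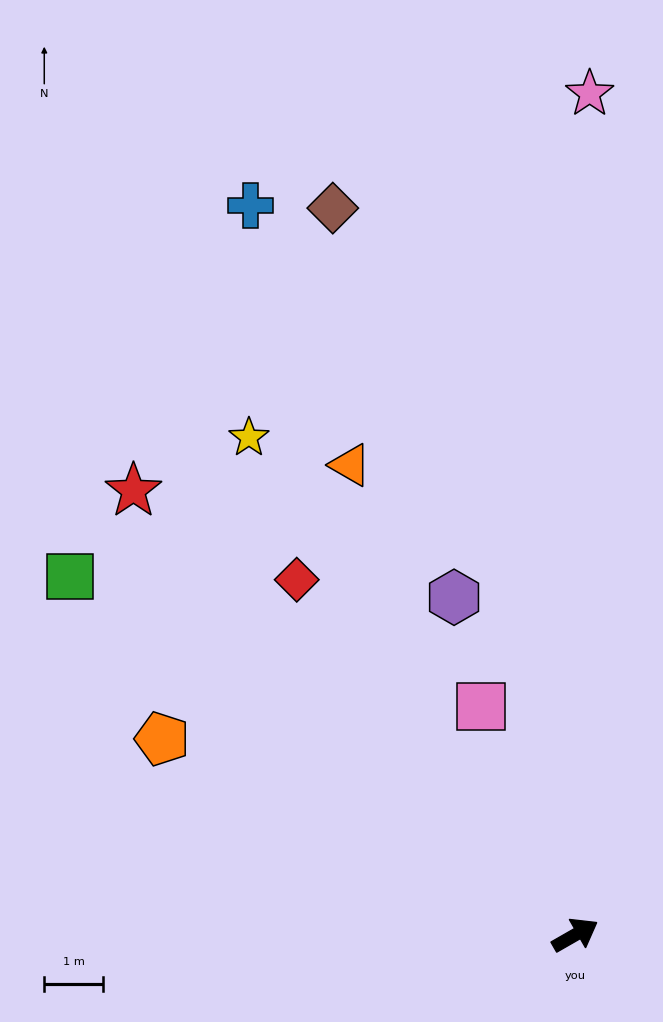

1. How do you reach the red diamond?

turn left 98°, forward 7.7 m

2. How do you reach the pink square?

turn left 83°, forward 4.2 m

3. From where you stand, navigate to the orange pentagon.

turn left 125°, forward 7.8 m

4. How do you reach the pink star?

turn left 59°, forward 14.4 m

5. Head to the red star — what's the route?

turn left 105°, forward 10.7 m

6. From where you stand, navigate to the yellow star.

turn left 93°, forward 10.2 m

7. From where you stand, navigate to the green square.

turn left 115°, forward 10.6 m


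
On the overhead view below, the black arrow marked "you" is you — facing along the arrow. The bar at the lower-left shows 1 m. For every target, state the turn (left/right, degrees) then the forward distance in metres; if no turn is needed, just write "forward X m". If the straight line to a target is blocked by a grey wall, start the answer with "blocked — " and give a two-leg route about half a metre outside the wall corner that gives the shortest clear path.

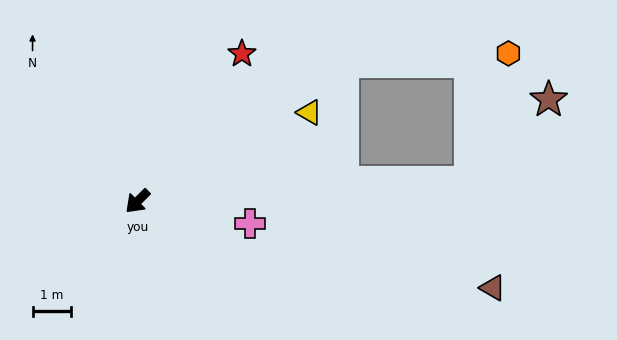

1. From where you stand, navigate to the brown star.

blocked — turn left 139°, forward 8.7 m, then turn left 43°, forward 3.0 m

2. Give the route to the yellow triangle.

turn left 163°, forward 5.1 m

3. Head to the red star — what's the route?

turn right 170°, forward 4.7 m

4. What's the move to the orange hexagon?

blocked — turn left 170°, forward 6.5 m, then turn right 32°, forward 4.3 m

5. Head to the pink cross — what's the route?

turn left 124°, forward 3.0 m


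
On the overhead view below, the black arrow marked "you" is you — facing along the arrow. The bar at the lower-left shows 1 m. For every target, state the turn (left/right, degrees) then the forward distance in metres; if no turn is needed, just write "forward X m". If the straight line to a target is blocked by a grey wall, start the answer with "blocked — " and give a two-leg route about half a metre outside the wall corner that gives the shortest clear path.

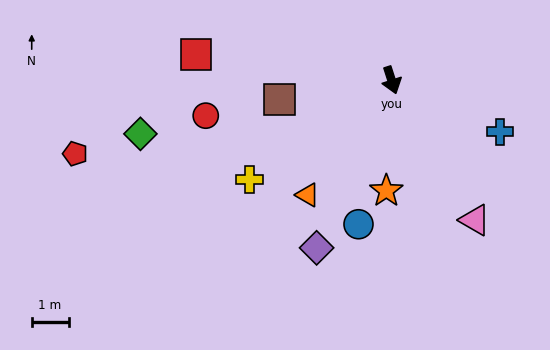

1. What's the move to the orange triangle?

turn right 54°, forward 3.9 m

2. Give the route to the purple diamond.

turn right 42°, forward 5.0 m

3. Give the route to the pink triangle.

turn left 13°, forward 4.4 m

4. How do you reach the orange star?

turn right 21°, forward 3.0 m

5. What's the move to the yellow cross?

turn right 73°, forward 4.7 m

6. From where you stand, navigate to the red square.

turn right 115°, forward 5.4 m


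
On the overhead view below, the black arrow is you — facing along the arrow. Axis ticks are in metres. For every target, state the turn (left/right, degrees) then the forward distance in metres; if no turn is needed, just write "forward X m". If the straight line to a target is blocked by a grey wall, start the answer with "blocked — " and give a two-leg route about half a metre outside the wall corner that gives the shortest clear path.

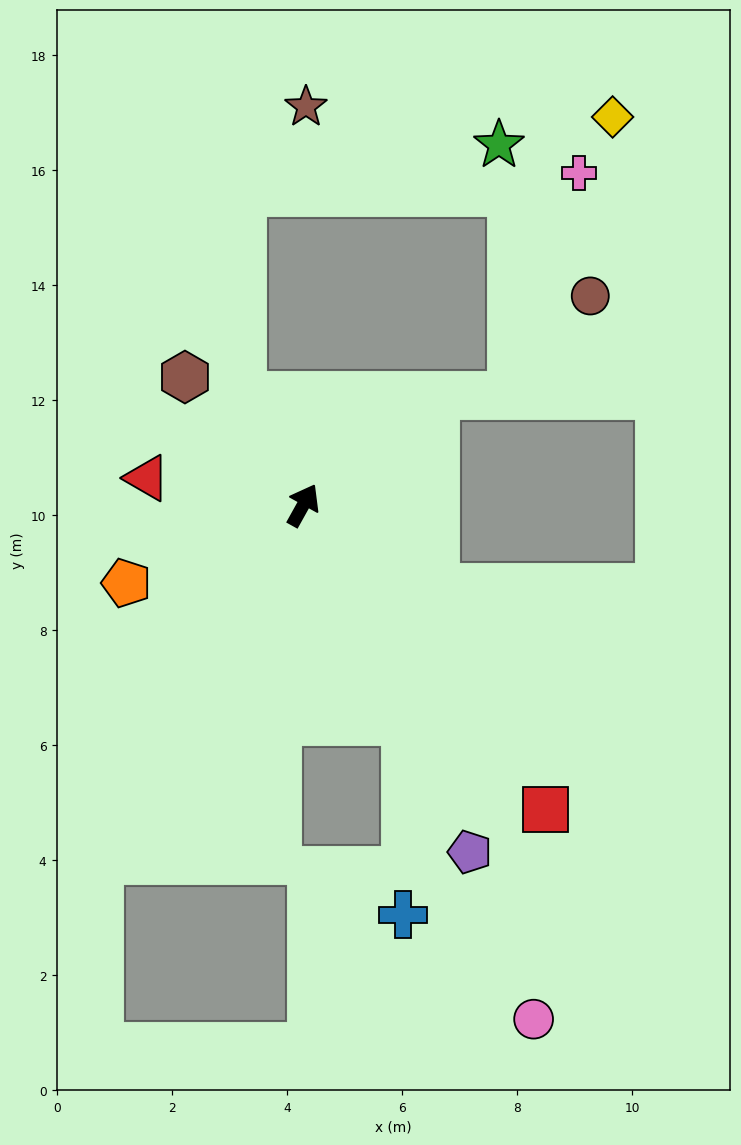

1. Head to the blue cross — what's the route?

blocked — turn right 125°, forward 4.2 m, then turn right 27°, forward 3.4 m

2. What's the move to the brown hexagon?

turn left 72°, forward 3.0 m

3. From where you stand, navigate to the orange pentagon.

turn left 143°, forward 3.4 m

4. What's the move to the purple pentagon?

turn right 125°, forward 6.7 m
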